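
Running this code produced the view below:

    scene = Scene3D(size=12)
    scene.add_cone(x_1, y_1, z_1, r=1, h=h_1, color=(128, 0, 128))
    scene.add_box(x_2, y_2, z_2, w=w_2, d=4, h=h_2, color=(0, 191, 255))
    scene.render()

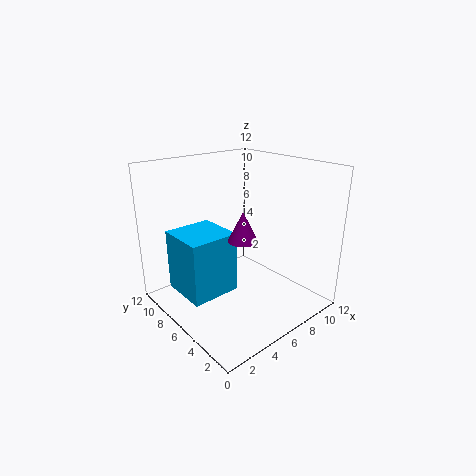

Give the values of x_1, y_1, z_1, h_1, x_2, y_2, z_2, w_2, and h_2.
x_1 = 3, y_1 = 2, z_1 = 8, h_1 = 2, x_2 = 1, y_2 = 5, z_2 = 2, w_2 = 4, h_2 = 5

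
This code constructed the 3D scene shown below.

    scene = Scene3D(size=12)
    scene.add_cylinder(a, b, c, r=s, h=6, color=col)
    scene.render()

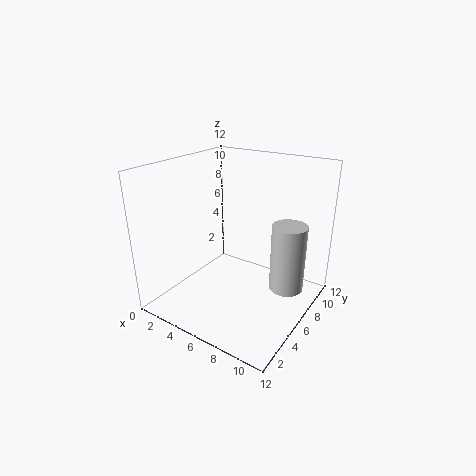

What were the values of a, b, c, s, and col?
a = 9.5, b = 8.5, c = 1, s = 1.5, col = 'lightgray'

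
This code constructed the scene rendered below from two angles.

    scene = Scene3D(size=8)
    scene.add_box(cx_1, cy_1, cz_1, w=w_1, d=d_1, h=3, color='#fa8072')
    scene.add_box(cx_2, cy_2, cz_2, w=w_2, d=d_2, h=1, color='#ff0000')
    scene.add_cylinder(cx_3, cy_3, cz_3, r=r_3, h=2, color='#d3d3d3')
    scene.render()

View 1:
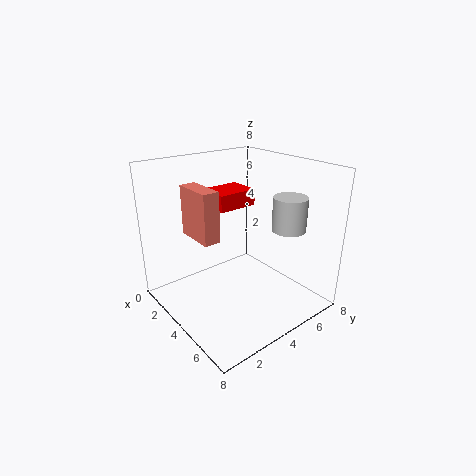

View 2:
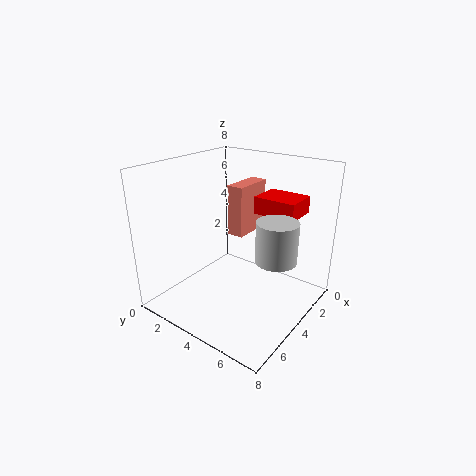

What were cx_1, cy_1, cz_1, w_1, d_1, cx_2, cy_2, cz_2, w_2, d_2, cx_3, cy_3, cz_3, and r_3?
cx_1 = 0.5; cy_1 = 2.5; cz_1 = 3.5; w_1 = 2.5; d_1 = 1; cx_2 = 0.5; cy_2 = 4; cz_2 = 5; w_2 = 2; d_2 = 2.5; cx_3 = 5; cy_3 = 7; cz_3 = 4; r_3 = 1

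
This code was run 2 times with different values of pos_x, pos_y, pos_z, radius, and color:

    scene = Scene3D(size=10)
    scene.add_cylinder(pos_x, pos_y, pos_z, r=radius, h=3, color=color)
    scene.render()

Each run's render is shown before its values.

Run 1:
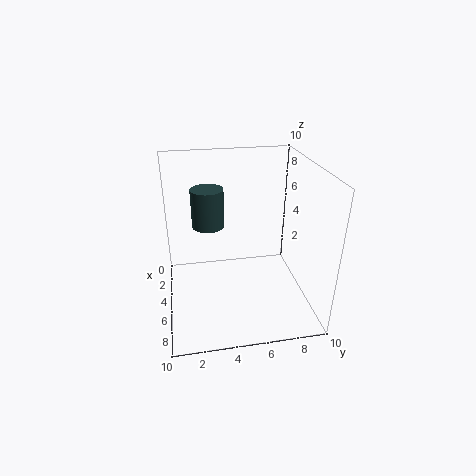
pos_x = 1.75, pos_y = 3.25, pos_z = 4.5, radius = 1.25, color = 'darkslategray'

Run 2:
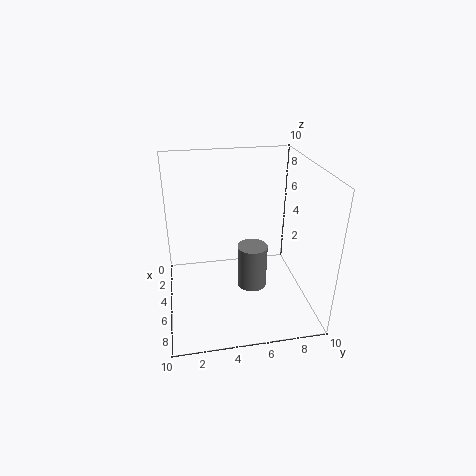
pos_x = 6.25, pos_y = 5.75, pos_z = 2, radius = 1, color = 'gray'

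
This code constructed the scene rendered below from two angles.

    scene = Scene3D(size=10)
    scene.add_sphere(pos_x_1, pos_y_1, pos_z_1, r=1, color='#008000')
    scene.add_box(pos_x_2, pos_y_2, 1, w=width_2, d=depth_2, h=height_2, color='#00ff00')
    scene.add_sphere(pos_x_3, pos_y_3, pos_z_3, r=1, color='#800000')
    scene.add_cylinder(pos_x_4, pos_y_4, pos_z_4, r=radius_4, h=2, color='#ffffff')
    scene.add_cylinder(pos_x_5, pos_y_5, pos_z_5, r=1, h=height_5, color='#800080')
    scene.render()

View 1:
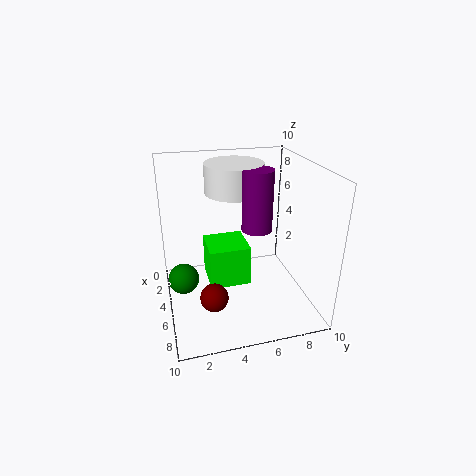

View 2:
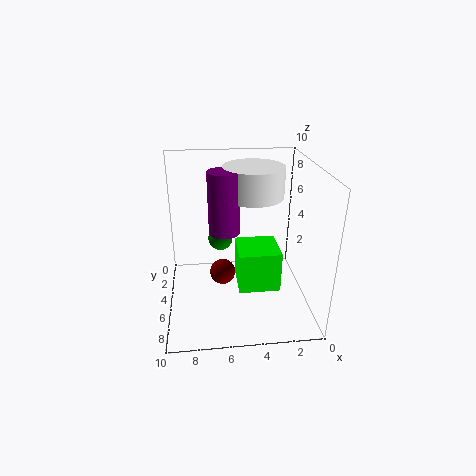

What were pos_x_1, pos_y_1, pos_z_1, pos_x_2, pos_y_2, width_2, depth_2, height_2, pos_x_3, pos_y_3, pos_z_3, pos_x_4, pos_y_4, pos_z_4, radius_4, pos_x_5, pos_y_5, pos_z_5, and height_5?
pos_x_1 = 6, pos_y_1 = 1, pos_z_1 = 3, pos_x_2 = 2, pos_y_2 = 3, width_2 = 3, depth_2 = 3, height_2 = 3, pos_x_3 = 6, pos_y_3 = 3, pos_z_3 = 1, pos_x_4 = 4, pos_y_4 = 5, pos_z_4 = 8, radius_4 = 2, pos_x_5 = 6, pos_y_5 = 6, pos_z_5 = 6, height_5 = 4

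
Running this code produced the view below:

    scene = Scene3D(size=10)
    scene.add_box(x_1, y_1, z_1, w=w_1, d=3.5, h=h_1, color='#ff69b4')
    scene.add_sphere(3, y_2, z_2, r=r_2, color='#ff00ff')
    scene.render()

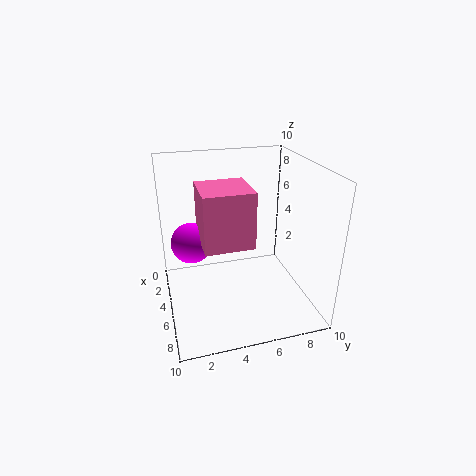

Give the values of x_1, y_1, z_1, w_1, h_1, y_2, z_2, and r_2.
x_1 = 2.5, y_1 = 2.5, z_1 = 4.5, w_1 = 3.5, h_1 = 4, y_2 = 2, z_2 = 4, r_2 = 1.5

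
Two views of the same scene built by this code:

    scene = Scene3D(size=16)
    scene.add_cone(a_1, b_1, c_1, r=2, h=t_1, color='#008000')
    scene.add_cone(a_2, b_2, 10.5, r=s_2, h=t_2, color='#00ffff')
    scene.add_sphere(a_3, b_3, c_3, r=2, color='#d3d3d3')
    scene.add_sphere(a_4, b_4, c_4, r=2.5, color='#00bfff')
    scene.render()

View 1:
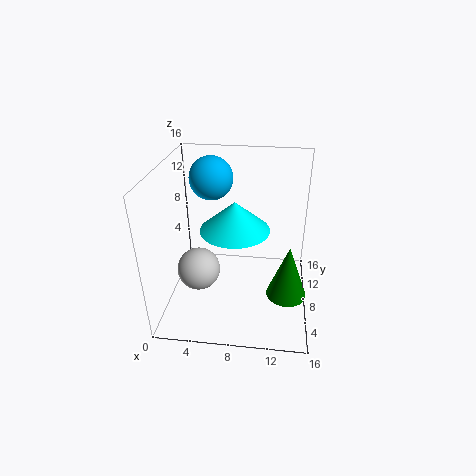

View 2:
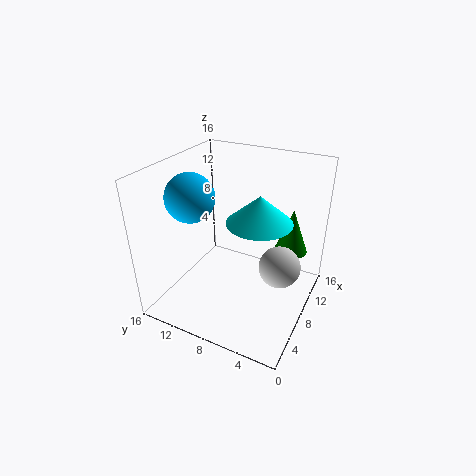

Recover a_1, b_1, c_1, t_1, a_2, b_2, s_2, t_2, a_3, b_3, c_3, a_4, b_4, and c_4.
a_1 = 13.5
b_1 = 3.5
c_1 = 4.5
t_1 = 5.5
a_2 = 8
b_2 = 5.5
s_2 = 3.5
t_2 = 3
a_3 = 5
b_3 = 2
c_3 = 8
a_4 = 4.5
b_4 = 11.5
c_4 = 13.5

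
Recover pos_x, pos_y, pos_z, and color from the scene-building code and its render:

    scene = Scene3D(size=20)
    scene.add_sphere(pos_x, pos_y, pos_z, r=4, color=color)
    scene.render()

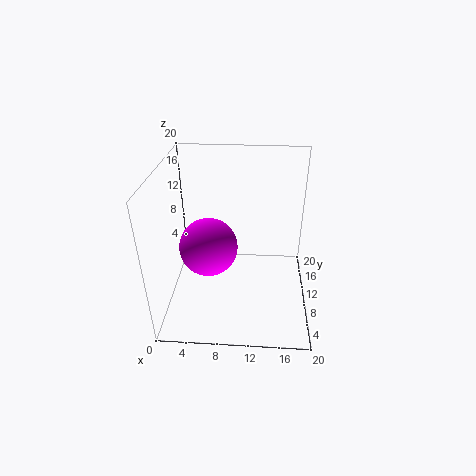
pos_x = 6; pos_y = 9; pos_z = 9; color = 'magenta'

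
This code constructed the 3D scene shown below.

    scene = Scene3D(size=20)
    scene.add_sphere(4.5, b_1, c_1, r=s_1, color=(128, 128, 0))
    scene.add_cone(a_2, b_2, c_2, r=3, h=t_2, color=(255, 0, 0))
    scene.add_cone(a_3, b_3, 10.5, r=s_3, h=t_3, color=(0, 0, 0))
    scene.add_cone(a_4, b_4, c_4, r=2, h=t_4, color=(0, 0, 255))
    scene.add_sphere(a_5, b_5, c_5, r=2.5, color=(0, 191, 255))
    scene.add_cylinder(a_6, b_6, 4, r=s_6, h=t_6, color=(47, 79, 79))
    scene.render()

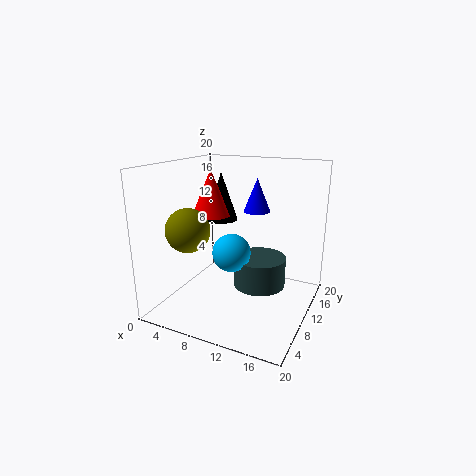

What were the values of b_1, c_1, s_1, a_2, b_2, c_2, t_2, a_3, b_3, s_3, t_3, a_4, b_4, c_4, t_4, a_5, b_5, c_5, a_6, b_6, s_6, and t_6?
b_1 = 6
c_1 = 11.5
s_1 = 3
a_2 = 3.5
b_2 = 14
c_2 = 11.5
t_2 = 7
a_3 = 4.5
b_3 = 15.5
s_3 = 2.5
t_3 = 7.5
a_4 = 10.5
b_4 = 15.5
c_4 = 12.5
t_4 = 5
a_5 = 10.5
b_5 = 7
c_5 = 9
a_6 = 13.5
b_6 = 9.5
s_6 = 3.5
t_6 = 4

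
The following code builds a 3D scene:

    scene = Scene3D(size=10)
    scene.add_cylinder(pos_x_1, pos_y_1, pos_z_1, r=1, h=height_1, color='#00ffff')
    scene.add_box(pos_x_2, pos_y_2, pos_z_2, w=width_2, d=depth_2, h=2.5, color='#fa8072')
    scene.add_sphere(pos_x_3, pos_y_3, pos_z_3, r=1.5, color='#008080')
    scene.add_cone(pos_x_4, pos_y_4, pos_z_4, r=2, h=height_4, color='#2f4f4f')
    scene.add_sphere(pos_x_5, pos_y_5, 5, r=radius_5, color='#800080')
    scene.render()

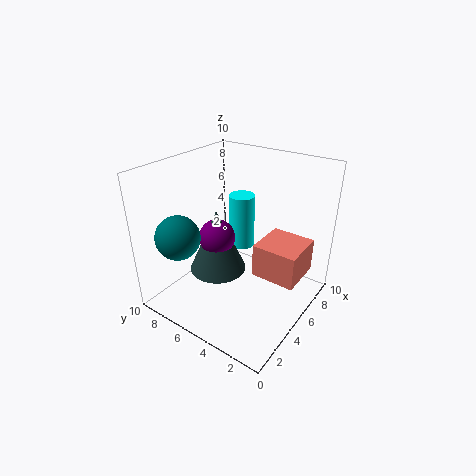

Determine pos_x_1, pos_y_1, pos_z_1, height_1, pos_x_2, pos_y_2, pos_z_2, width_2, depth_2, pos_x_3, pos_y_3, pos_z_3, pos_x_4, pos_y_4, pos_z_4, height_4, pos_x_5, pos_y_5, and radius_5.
pos_x_1 = 8, pos_y_1 = 6.75, pos_z_1 = 2.5, height_1 = 4.25, pos_x_2 = 5.75, pos_y_2 = 1, pos_z_2 = 1.75, width_2 = 3.25, depth_2 = 3.25, pos_x_3 = 2, pos_y_3 = 7.75, pos_z_3 = 5.5, pos_x_4 = 4.25, pos_y_4 = 6.25, pos_z_4 = 2.5, height_4 = 4.5, pos_x_5 = 4.25, pos_y_5 = 6.25, radius_5 = 1.25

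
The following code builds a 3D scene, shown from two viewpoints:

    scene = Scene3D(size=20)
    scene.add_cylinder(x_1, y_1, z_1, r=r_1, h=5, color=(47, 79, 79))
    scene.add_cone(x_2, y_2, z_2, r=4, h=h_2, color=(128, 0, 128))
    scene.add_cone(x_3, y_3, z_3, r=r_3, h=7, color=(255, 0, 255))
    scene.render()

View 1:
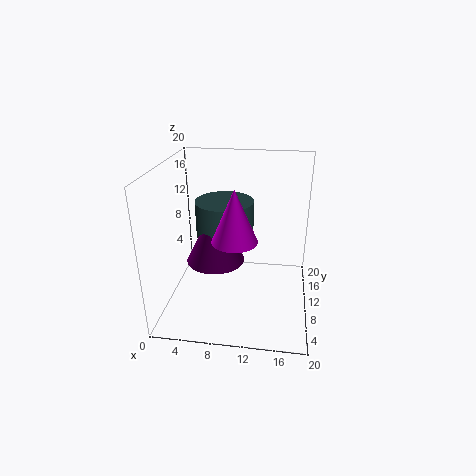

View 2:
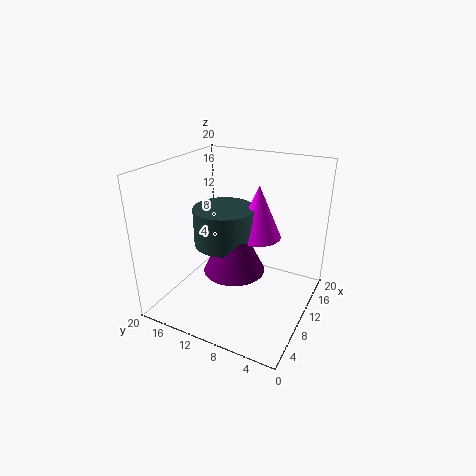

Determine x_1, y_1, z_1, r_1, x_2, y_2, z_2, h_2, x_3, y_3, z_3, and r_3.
x_1 = 8; y_1 = 11; z_1 = 10; r_1 = 4; x_2 = 7; y_2 = 9; z_2 = 7; h_2 = 8; x_3 = 10; y_3 = 7; z_3 = 11; r_3 = 3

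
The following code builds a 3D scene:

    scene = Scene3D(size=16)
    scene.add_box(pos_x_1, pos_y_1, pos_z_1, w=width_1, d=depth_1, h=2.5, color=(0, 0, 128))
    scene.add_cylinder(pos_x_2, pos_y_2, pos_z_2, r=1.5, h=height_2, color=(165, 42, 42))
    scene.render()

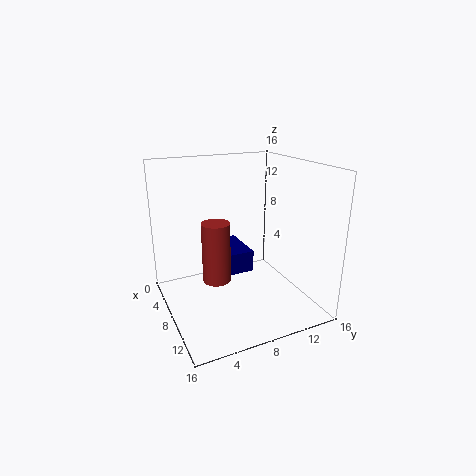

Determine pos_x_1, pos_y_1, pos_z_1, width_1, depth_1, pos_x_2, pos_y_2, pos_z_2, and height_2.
pos_x_1 = 2.5
pos_y_1 = 6.5
pos_z_1 = 3.5
width_1 = 5.5
depth_1 = 3.5
pos_x_2 = 9
pos_y_2 = 5
pos_z_2 = 4
height_2 = 6.5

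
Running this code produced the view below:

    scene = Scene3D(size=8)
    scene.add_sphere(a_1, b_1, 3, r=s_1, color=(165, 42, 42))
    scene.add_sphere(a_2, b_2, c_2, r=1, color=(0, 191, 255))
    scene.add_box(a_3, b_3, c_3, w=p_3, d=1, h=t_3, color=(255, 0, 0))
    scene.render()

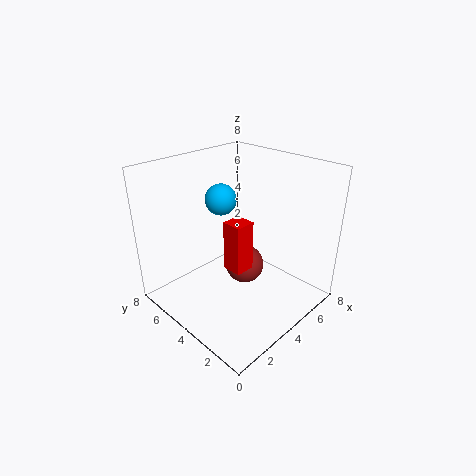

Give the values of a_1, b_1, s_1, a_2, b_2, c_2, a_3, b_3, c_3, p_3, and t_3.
a_1 = 3.5, b_1 = 3, s_1 = 1, a_2 = 5.5, b_2 = 7, c_2 = 5, a_3 = 2, b_3 = 2, c_3 = 3.5, p_3 = 1, t_3 = 2.5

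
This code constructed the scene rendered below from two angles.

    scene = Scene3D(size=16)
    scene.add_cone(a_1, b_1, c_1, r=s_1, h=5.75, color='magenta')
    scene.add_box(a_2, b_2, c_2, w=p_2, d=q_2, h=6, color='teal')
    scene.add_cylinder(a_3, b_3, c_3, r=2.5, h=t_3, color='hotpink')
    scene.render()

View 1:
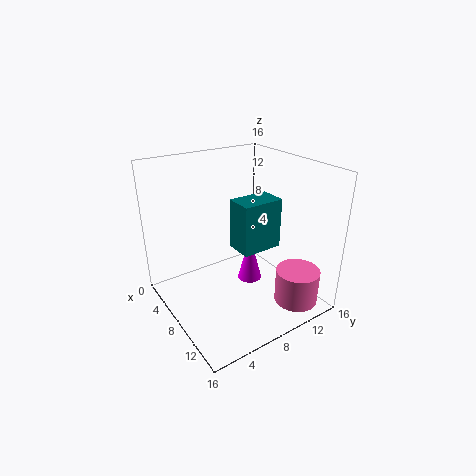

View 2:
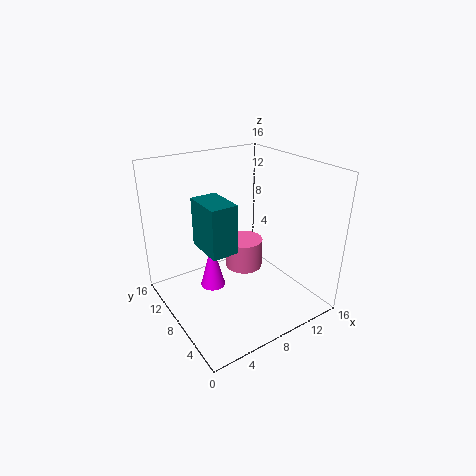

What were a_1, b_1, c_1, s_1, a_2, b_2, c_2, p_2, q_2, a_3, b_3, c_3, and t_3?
a_1 = 6.25, b_1 = 11, c_1 = 0.75, s_1 = 1.5, a_2 = 5.25, b_2 = 8.75, c_2 = 5.5, p_2 = 3.25, q_2 = 5, a_3 = 12.5, b_3 = 13.25, c_3 = 0.25, t_3 = 4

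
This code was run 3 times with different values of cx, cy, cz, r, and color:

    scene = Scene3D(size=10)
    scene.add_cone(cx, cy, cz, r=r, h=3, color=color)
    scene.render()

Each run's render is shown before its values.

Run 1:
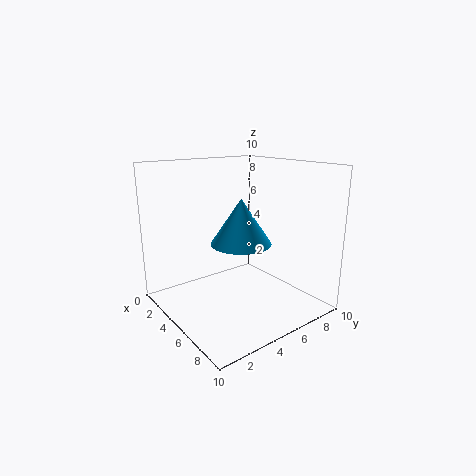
cx = 6; cy = 4.5; cz = 5; r = 2; color = 'deepskyblue'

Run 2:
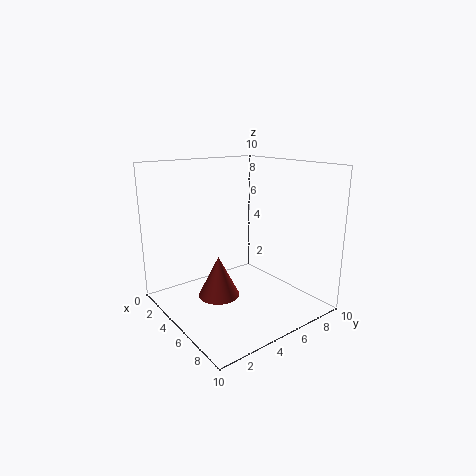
cx = 4; cy = 4; cz = 0.5; r = 1.5; color = 'brown'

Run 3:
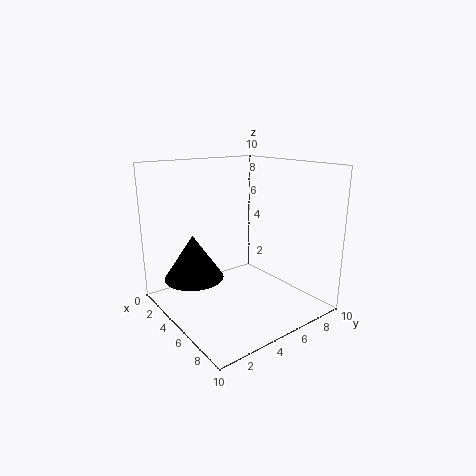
cx = 4; cy = 2; cz = 2.5; r = 2; color = 'black'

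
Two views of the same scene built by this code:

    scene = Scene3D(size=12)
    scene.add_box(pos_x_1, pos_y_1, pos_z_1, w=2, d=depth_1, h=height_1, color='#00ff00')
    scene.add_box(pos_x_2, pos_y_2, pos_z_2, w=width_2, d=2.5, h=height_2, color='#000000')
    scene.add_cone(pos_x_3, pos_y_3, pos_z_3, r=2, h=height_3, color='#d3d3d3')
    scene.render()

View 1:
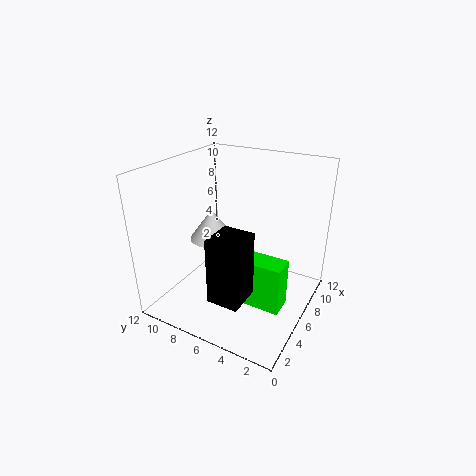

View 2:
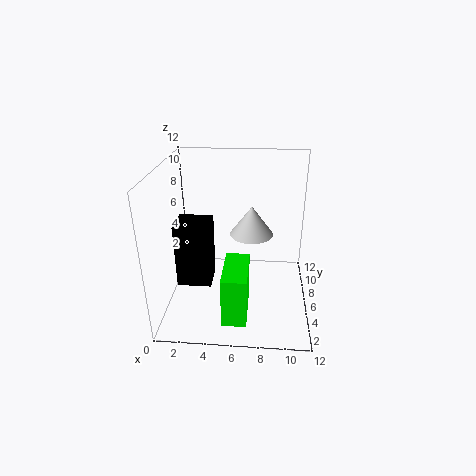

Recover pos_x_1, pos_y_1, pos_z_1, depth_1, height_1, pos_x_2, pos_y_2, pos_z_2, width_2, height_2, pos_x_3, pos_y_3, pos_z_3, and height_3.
pos_x_1 = 5
pos_y_1 = 1.75
pos_z_1 = 0.25
depth_1 = 4.25
height_1 = 4.25
pos_x_2 = 1.25
pos_y_2 = 3.5
pos_z_2 = 2.75
width_2 = 2.75
height_2 = 5.25
pos_x_3 = 7
pos_y_3 = 9.25
pos_z_3 = 4.75
height_3 = 2.75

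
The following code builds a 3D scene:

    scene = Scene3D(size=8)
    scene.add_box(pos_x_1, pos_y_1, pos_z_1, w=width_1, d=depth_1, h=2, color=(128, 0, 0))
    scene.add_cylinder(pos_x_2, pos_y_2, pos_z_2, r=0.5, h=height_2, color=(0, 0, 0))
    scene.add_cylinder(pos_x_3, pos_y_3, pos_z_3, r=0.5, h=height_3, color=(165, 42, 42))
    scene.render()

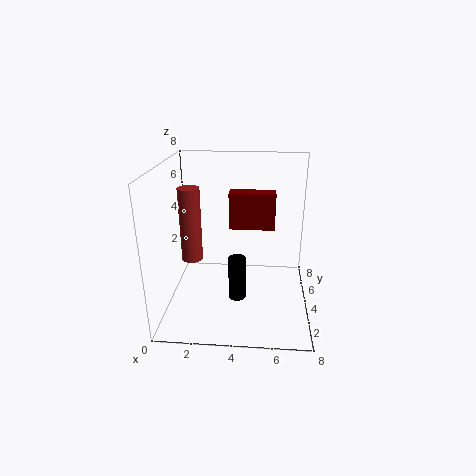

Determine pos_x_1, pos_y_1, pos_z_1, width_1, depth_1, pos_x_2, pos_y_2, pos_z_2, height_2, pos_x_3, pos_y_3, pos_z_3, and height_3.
pos_x_1 = 3.5, pos_y_1 = 4, pos_z_1 = 4.5, width_1 = 2.5, depth_1 = 1, pos_x_2 = 4, pos_y_2 = 3.5, pos_z_2 = 0.5, height_2 = 2.5, pos_x_3 = 2, pos_y_3 = 1.5, pos_z_3 = 4, height_3 = 3.5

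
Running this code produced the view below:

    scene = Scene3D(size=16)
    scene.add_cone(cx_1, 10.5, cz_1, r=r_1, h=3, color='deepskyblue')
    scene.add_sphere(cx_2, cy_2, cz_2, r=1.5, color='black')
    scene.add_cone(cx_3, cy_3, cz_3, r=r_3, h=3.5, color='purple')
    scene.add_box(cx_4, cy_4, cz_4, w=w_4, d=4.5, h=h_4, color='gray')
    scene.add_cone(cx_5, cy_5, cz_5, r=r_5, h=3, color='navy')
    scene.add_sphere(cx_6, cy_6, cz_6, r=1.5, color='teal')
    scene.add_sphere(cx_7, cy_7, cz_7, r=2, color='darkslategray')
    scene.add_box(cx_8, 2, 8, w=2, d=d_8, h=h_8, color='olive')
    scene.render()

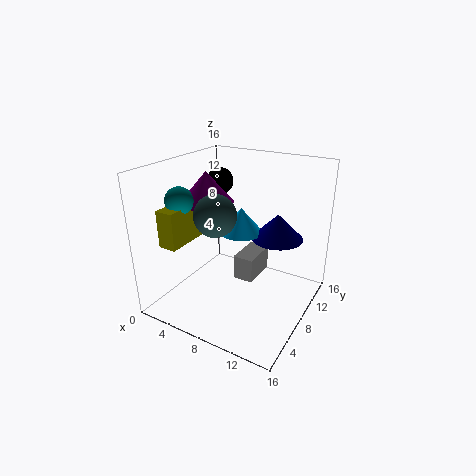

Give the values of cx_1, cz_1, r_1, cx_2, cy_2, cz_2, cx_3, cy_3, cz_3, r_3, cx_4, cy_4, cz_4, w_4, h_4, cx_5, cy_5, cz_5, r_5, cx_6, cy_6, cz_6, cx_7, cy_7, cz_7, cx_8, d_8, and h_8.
cx_1 = 7
cz_1 = 7.5
r_1 = 2.5
cx_2 = 4.5
cy_2 = 10
cz_2 = 13.5
cx_3 = 4
cy_3 = 8
cz_3 = 11.5
r_3 = 3
cx_4 = 6.5
cy_4 = 9.5
cz_4 = 1.5
w_4 = 2.5
h_4 = 3
cx_5 = 11
cy_5 = 12
cz_5 = 7
r_5 = 3
cx_6 = 3
cy_6 = 4.5
cz_6 = 12.5
cx_7 = 8.5
cy_7 = 3
cz_7 = 12.5
cx_8 = 2
d_8 = 5
h_8 = 4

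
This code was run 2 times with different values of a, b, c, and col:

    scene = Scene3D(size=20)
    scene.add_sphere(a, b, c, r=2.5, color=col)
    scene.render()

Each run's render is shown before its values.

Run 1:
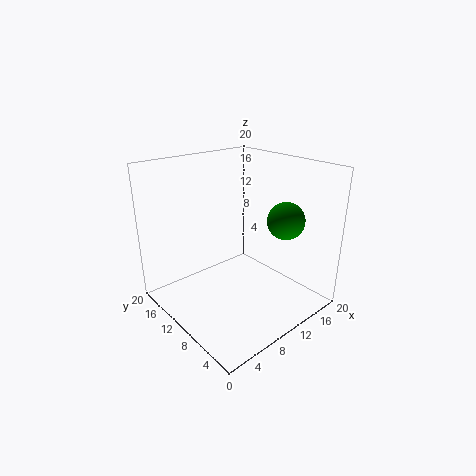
a = 14
b = 5
c = 13
col = 'green'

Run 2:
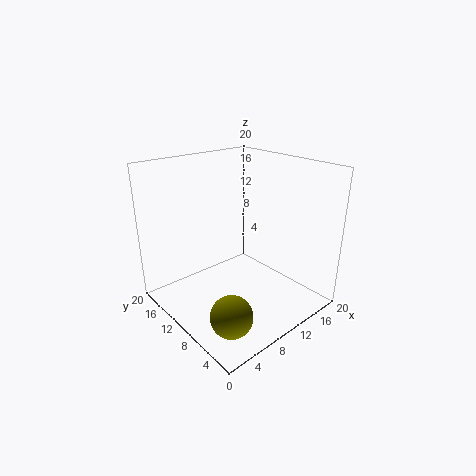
a = 2.5
b = 2.5
c = 5
col = 'olive'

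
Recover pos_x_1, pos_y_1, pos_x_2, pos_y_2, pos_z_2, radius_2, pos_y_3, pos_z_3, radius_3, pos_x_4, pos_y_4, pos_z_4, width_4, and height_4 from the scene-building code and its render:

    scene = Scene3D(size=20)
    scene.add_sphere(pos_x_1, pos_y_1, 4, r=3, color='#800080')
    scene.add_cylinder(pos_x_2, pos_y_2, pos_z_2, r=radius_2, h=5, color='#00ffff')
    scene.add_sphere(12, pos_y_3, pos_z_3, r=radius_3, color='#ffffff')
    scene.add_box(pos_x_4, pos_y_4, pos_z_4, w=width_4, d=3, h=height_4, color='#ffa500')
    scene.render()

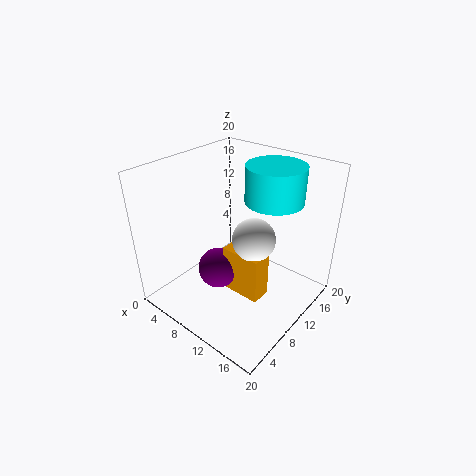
pos_x_1 = 7
pos_y_1 = 9
pos_x_2 = 13
pos_y_2 = 14
pos_z_2 = 15
radius_2 = 4
pos_y_3 = 11
pos_z_3 = 10
radius_3 = 3
pos_x_4 = 8
pos_y_4 = 9
pos_z_4 = 1
width_4 = 6
height_4 = 7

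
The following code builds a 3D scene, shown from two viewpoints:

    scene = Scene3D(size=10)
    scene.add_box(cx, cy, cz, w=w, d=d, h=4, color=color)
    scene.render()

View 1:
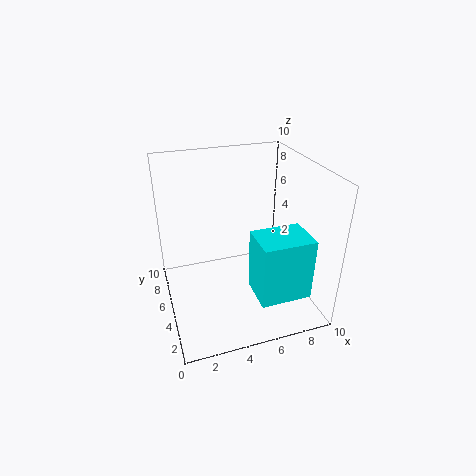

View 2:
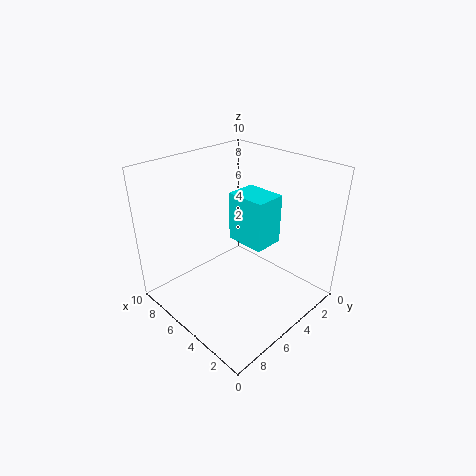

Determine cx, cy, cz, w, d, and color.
cx = 5
cy = 0.25
cz = 2.75
w = 3.25
d = 2.5
color = 'cyan'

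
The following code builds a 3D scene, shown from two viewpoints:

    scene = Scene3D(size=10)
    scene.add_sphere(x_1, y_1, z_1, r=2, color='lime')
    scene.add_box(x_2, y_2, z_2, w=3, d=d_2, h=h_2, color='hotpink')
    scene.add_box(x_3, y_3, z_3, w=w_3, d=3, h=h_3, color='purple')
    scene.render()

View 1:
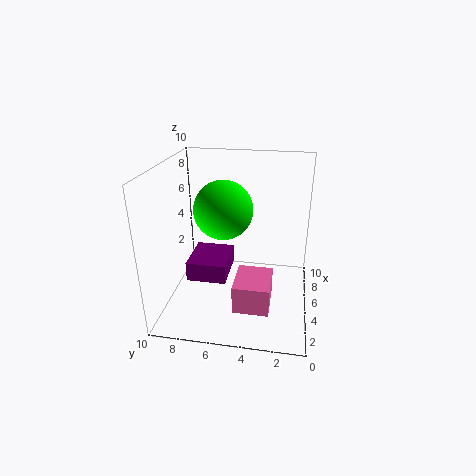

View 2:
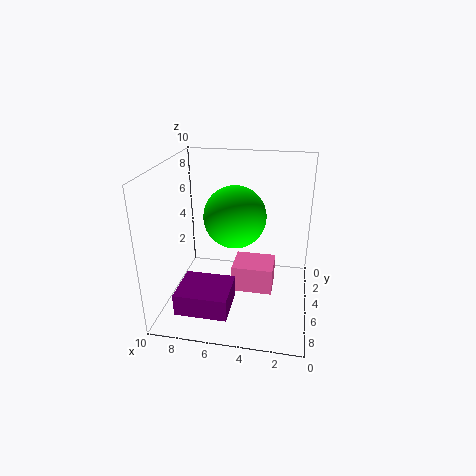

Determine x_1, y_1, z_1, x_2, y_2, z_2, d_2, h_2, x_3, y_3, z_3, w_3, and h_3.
x_1 = 5, y_1 = 6, z_1 = 7, x_2 = 2.5, y_2 = 2.5, z_2 = 0.5, d_2 = 2.5, h_2 = 2, x_3 = 5, y_3 = 6, z_3 = 1, w_3 = 3.5, h_3 = 1.5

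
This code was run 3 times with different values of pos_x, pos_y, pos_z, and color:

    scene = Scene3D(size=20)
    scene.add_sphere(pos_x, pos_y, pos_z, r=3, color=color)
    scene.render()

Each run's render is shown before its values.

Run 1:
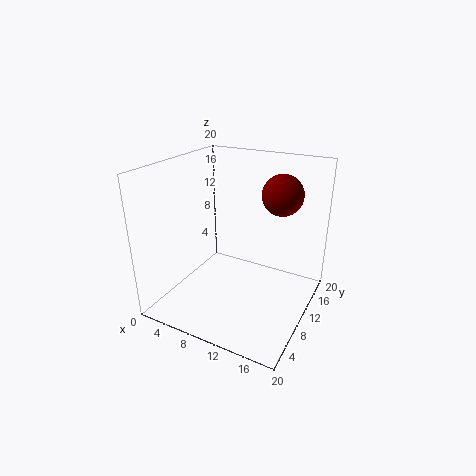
pos_x = 14, pos_y = 16, pos_z = 15, color = 'maroon'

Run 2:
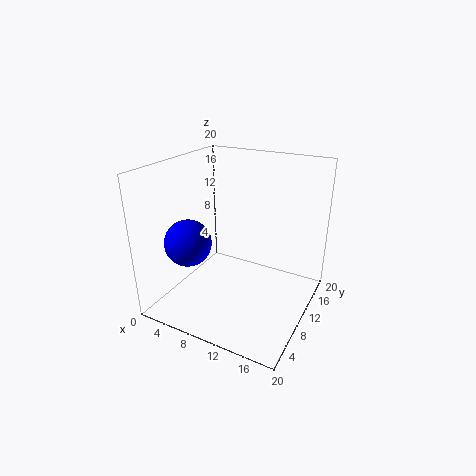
pos_x = 6, pos_y = 4, pos_z = 11, color = 'blue'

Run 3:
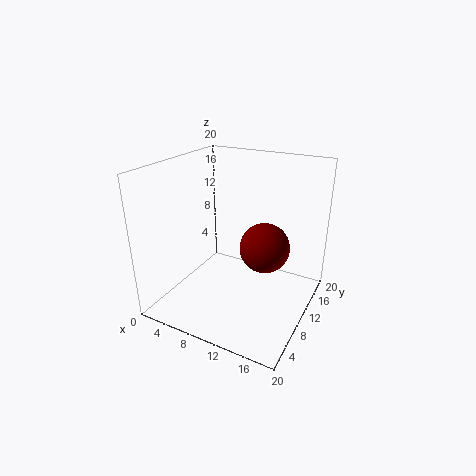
pos_x = 15.5, pos_y = 6.5, pos_z = 11.5, color = 'maroon'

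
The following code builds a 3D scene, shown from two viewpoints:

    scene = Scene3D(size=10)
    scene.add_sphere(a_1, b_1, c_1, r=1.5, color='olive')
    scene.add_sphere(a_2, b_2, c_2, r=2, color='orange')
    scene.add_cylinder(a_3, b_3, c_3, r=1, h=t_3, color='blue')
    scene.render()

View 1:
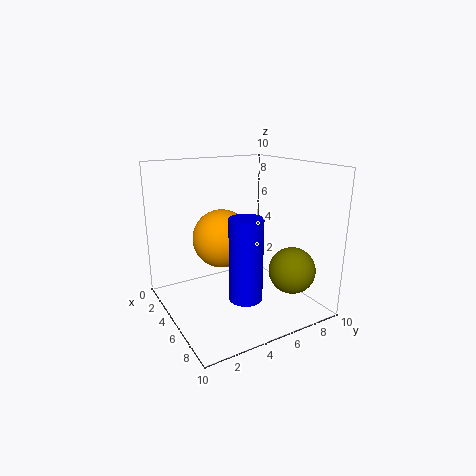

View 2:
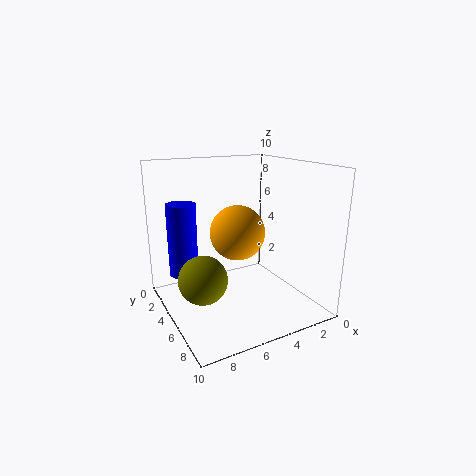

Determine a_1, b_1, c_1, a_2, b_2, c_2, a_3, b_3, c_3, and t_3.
a_1 = 8.5
b_1 = 7
c_1 = 3.5
a_2 = 4.5
b_2 = 4
c_2 = 5
a_3 = 8.5
b_3 = 3.5
c_3 = 2.5
t_3 = 5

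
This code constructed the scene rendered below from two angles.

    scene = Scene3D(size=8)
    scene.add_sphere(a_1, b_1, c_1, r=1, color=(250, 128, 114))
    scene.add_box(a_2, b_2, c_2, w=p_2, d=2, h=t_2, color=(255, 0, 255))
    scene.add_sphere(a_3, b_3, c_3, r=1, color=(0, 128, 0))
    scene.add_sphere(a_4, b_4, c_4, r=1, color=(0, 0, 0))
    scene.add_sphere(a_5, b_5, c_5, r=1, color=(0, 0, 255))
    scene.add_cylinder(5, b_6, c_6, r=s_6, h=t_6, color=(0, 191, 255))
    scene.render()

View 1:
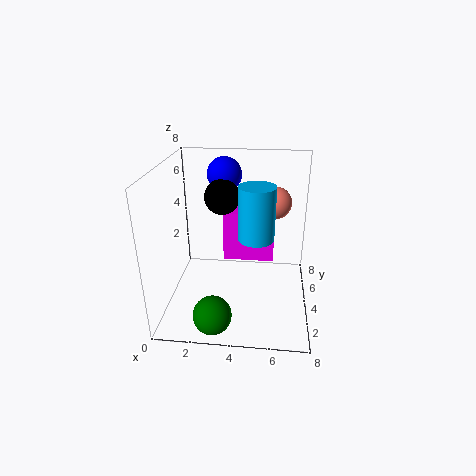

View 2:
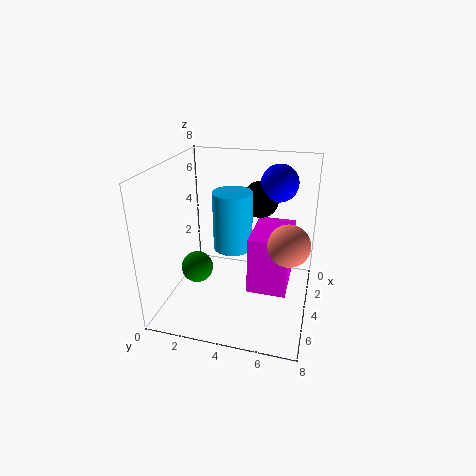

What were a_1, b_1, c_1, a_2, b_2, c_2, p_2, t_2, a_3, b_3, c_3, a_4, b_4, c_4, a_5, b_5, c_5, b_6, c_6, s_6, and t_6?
a_1 = 6, b_1 = 7, c_1 = 5, a_2 = 3, b_2 = 5, c_2 = 2, p_2 = 3, t_2 = 3, a_3 = 3, b_3 = 1, c_3 = 1, a_4 = 3, b_4 = 5, c_4 = 6, a_5 = 3, b_5 = 6, c_5 = 7, b_6 = 4, c_6 = 4, s_6 = 1, t_6 = 3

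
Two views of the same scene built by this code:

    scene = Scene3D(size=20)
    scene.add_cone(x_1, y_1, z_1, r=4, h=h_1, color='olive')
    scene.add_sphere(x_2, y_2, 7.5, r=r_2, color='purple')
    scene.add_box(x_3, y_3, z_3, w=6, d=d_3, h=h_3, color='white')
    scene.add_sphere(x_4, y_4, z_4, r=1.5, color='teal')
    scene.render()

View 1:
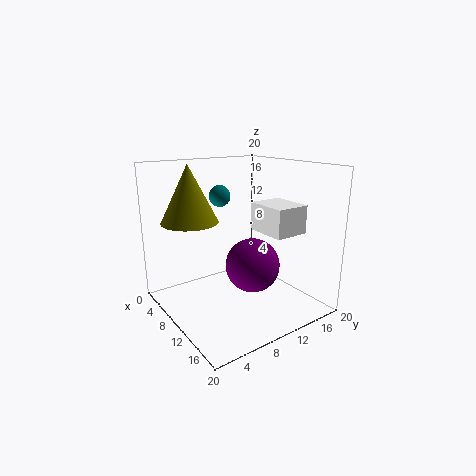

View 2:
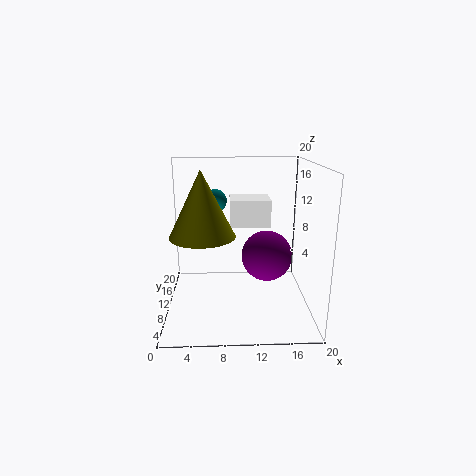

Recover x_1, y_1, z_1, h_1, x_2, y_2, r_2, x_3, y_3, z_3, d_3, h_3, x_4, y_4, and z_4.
x_1 = 5.5
y_1 = 5
z_1 = 12
h_1 = 8
x_2 = 14
y_2 = 9.5
r_2 = 3.5
x_3 = 9
y_3 = 13
z_3 = 10.5
d_3 = 5
h_3 = 4
x_4 = 7
y_4 = 9
z_4 = 15.5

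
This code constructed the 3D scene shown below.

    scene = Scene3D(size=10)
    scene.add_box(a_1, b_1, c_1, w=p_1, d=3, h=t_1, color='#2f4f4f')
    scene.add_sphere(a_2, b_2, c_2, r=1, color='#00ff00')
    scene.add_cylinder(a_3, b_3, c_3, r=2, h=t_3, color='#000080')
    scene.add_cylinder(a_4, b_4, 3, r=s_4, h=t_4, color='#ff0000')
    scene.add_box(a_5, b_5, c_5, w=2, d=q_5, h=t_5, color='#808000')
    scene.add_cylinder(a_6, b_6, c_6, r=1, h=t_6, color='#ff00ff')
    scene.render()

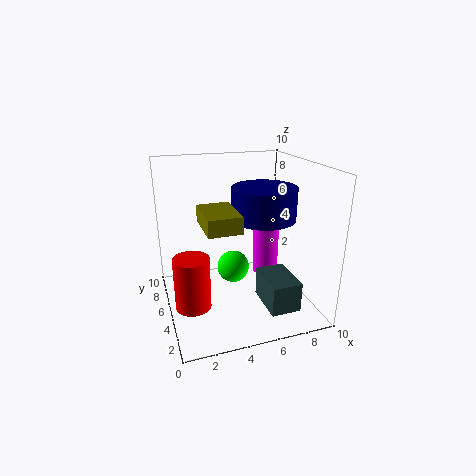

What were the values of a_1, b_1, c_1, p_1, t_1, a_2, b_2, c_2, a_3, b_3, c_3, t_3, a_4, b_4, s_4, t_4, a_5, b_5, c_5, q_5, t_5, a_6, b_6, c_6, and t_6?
a_1 = 6
b_1 = 1
c_1 = 1
p_1 = 2
t_1 = 2
a_2 = 4
b_2 = 3
c_2 = 4
a_3 = 6
b_3 = 3
c_3 = 7
t_3 = 2
a_4 = 1
b_4 = 1
s_4 = 1
t_4 = 3
a_5 = 2
b_5 = 1
c_5 = 7
q_5 = 3
t_5 = 1
a_6 = 8
b_6 = 7
c_6 = 1
t_6 = 5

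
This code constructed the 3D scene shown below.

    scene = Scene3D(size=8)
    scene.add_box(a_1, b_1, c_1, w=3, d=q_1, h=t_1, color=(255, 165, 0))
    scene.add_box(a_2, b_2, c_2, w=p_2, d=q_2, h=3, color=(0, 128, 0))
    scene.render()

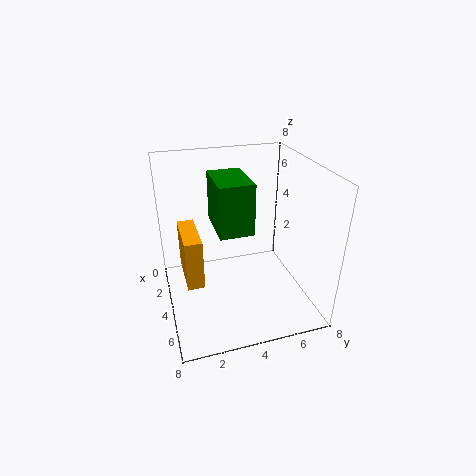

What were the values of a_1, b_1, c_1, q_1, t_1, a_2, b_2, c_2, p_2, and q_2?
a_1 = 1; b_1 = 1; c_1 = 1; q_1 = 1; t_1 = 3; a_2 = 1; b_2 = 3; c_2 = 4; p_2 = 3; q_2 = 2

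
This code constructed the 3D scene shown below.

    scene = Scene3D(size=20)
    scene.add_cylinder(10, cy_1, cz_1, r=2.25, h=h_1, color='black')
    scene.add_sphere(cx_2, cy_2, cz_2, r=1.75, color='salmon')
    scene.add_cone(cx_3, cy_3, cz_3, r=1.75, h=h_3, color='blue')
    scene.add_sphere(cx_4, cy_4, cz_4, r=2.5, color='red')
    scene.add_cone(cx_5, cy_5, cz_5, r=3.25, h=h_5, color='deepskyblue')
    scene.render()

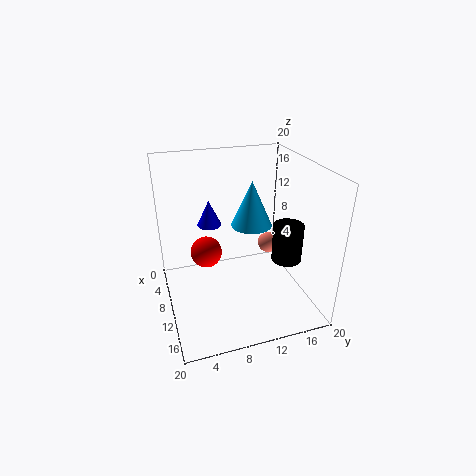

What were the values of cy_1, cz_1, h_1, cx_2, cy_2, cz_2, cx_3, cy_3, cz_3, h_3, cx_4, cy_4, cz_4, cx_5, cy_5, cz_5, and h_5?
cy_1 = 17.75
cz_1 = 5
h_1 = 5.75
cx_2 = 2.5
cy_2 = 18
cz_2 = 3.75
cx_3 = 5.75
cy_3 = 7
cz_3 = 10.5
h_3 = 3.75
cx_4 = 3.5
cy_4 = 6.75
cz_4 = 4.5
cx_5 = 4
cy_5 = 14.25
cz_5 = 8.5
h_5 = 7.25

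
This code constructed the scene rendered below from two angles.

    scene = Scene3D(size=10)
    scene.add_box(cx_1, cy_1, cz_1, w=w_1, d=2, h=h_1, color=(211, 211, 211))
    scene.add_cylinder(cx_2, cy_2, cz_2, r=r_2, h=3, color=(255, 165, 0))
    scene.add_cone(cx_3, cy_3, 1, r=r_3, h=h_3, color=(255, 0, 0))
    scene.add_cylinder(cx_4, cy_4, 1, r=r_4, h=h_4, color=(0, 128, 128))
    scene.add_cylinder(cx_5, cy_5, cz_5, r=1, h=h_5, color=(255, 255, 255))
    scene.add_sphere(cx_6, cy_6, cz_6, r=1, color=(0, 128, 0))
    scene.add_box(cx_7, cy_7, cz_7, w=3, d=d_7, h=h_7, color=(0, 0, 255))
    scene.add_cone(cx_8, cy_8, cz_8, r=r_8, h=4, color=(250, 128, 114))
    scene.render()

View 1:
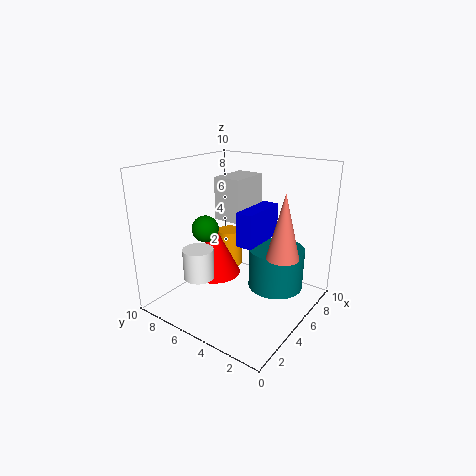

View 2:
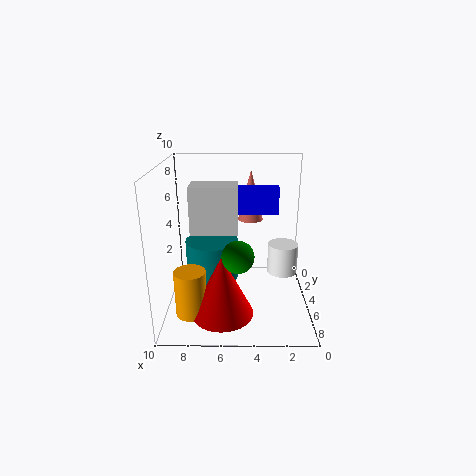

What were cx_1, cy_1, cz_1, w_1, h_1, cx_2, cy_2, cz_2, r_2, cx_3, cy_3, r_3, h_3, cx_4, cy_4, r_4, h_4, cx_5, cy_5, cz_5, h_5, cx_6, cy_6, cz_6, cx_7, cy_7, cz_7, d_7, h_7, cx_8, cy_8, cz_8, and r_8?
cx_1 = 5; cy_1 = 5; cz_1 = 6; w_1 = 3; h_1 = 3; cx_2 = 8; cy_2 = 8; cz_2 = 1; r_2 = 1; cx_3 = 6; cy_3 = 8; r_3 = 2; h_3 = 4; cx_4 = 7; cy_4 = 3; r_4 = 2; h_4 = 3; cx_5 = 2; cy_5 = 6; cz_5 = 3; h_5 = 2; cx_6 = 5; cy_6 = 8; cz_6 = 5; cx_7 = 2; cy_7 = 2; cz_7 = 6; d_7 = 1; h_7 = 2; cx_8 = 4; cy_8 = 1; cz_8 = 5; r_8 = 1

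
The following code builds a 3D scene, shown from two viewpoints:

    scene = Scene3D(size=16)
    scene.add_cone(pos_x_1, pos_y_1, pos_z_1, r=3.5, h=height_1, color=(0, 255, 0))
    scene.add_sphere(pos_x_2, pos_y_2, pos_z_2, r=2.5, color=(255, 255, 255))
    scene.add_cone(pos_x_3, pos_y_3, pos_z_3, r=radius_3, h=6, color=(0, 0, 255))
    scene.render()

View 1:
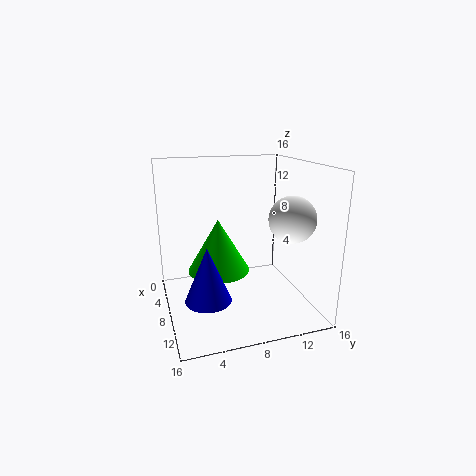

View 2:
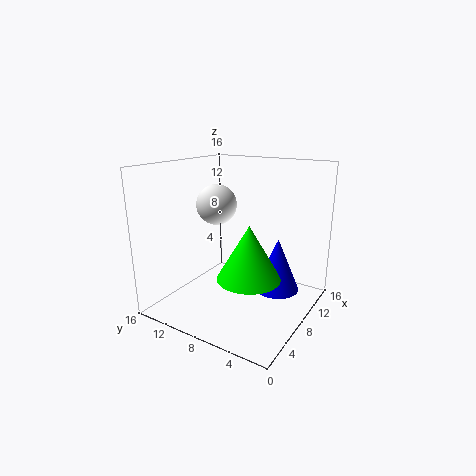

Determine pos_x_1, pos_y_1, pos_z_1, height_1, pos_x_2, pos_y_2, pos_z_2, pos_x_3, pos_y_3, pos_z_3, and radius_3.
pos_x_1 = 7; pos_y_1 = 6; pos_z_1 = 4; height_1 = 6; pos_x_2 = 11; pos_y_2 = 13; pos_z_2 = 10.5; pos_x_3 = 10; pos_y_3 = 4; pos_z_3 = 2; radius_3 = 2.5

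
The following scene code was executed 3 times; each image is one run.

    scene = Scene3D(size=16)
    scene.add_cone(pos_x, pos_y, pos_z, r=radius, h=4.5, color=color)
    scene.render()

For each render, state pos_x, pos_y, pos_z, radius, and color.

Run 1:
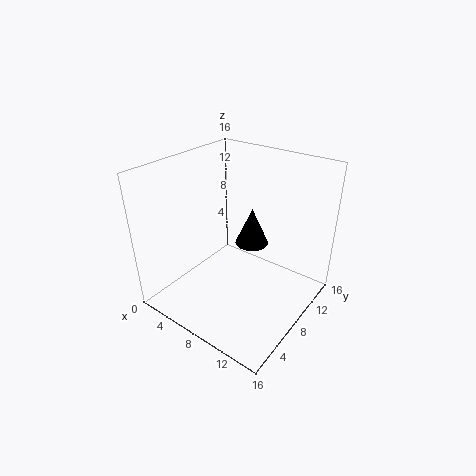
pos_x = 7.5
pos_y = 11.5
pos_z = 5.5
radius = 2
color = 'black'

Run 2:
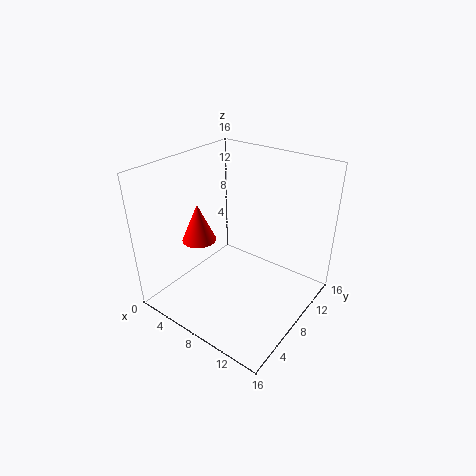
pos_x = 3
pos_y = 7
pos_z = 6.5
radius = 2
color = 'red'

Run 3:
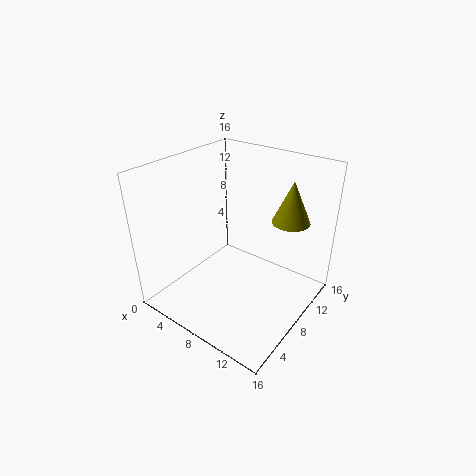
pos_x = 13
pos_y = 10.5
pos_z = 10.5
radius = 2
color = 'olive'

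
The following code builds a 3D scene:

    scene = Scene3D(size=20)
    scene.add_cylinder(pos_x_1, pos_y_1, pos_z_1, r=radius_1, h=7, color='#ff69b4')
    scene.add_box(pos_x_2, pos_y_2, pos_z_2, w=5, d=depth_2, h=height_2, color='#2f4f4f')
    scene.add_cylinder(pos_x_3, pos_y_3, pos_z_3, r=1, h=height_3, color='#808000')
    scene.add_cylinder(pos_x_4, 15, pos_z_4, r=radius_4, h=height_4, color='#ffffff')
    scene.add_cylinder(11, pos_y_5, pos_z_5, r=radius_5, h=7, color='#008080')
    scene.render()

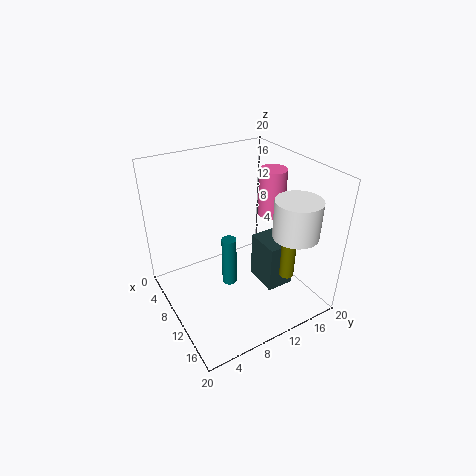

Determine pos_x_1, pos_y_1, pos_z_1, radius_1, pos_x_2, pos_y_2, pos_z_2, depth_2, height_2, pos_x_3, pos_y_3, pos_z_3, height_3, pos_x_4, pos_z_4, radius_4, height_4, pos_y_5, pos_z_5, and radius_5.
pos_x_1 = 8; pos_y_1 = 17; pos_z_1 = 11; radius_1 = 2; pos_x_2 = 9; pos_y_2 = 13; pos_z_2 = 2; depth_2 = 4; height_2 = 7; pos_x_3 = 15; pos_y_3 = 15; pos_z_3 = 5; height_3 = 9; pos_x_4 = 16; pos_z_4 = 12; radius_4 = 3; height_4 = 5; pos_y_5 = 8; pos_z_5 = 4; radius_5 = 1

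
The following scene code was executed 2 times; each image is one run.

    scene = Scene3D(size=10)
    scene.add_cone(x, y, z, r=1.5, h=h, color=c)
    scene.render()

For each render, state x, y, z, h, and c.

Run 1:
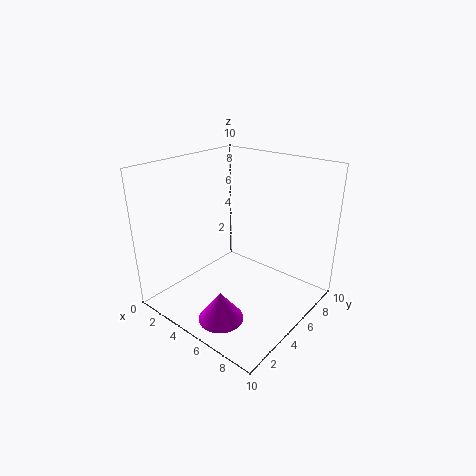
x = 6
y = 2
z = 0.5
h = 2
c = 'magenta'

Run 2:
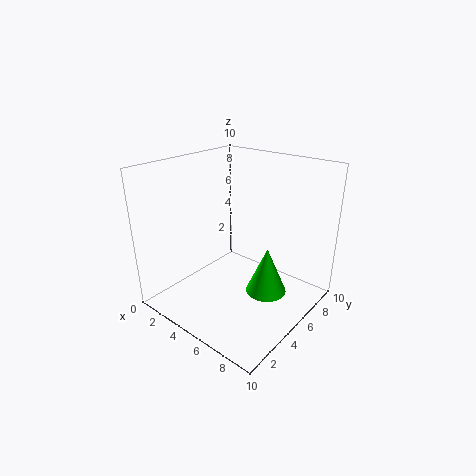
x = 6.5
y = 6.5
z = 0.5
h = 3.5
c = 'lime'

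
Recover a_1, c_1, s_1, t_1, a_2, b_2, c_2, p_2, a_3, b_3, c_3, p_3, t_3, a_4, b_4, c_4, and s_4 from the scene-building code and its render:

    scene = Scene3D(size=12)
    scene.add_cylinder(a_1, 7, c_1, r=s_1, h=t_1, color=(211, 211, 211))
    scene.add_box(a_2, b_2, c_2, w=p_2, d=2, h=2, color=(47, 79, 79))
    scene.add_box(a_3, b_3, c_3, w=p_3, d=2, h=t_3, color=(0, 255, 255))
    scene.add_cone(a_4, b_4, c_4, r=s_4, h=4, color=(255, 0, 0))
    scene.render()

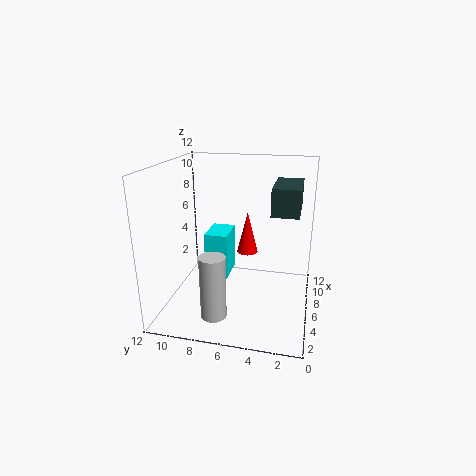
a_1 = 2; c_1 = 1; s_1 = 1; t_1 = 5; a_2 = 3; b_2 = 1; c_2 = 9; p_2 = 4; a_3 = 6; b_3 = 7; c_3 = 2; p_3 = 3; t_3 = 4; a_4 = 10; b_4 = 6; c_4 = 3; s_4 = 1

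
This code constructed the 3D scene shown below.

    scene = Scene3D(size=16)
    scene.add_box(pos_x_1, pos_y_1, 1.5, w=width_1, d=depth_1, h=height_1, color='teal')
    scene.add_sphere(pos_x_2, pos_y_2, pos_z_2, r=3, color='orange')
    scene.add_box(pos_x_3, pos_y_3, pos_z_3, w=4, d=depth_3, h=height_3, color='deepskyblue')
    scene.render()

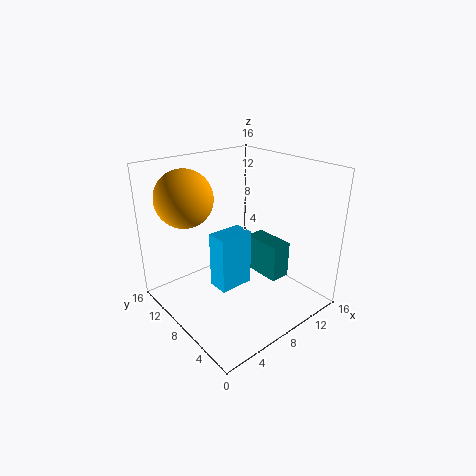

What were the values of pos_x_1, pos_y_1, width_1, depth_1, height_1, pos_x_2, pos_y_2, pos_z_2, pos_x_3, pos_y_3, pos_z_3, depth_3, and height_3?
pos_x_1 = 12
pos_y_1 = 6
width_1 = 2.5
depth_1 = 5
height_1 = 4.5
pos_x_2 = 3
pos_y_2 = 10.5
pos_z_2 = 13
pos_x_3 = 5.5
pos_y_3 = 7.5
pos_z_3 = 2
depth_3 = 2.5
height_3 = 6.5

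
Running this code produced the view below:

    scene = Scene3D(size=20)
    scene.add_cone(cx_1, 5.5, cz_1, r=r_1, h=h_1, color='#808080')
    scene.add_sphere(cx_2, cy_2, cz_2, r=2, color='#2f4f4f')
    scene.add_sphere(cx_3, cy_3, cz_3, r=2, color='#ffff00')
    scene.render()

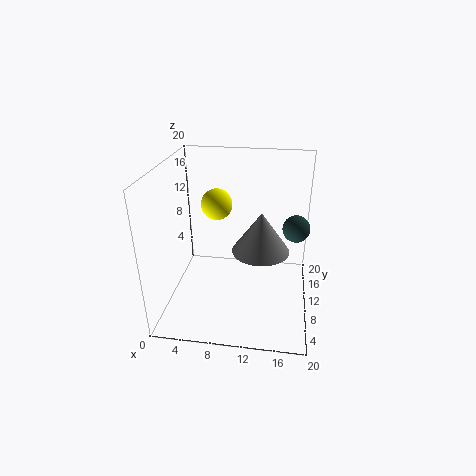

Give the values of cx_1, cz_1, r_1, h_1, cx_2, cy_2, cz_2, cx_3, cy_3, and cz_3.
cx_1 = 13.5
cz_1 = 11
r_1 = 3.5
h_1 = 5
cx_2 = 18
cy_2 = 14
cz_2 = 10
cx_3 = 7.5
cy_3 = 8.5
cz_3 = 15.5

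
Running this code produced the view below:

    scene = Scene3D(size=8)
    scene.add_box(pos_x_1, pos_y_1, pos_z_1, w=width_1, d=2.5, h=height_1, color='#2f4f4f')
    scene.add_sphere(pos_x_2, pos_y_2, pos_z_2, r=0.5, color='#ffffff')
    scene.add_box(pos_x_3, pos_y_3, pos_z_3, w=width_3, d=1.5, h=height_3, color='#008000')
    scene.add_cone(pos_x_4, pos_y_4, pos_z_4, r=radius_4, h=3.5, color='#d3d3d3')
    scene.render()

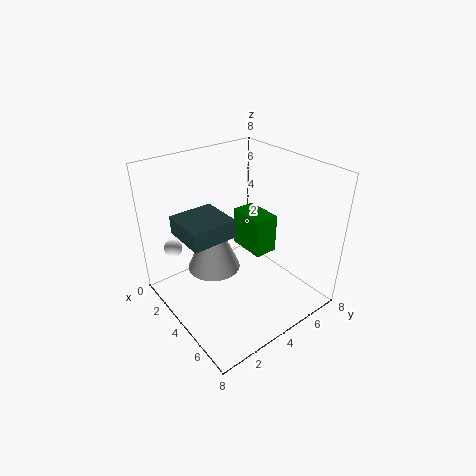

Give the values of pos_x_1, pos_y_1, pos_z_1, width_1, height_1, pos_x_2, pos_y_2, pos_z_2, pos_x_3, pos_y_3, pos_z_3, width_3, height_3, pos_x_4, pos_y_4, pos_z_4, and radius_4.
pos_x_1 = 2
pos_y_1 = 1
pos_z_1 = 4.5
width_1 = 2.5
height_1 = 1
pos_x_2 = 2
pos_y_2 = 1
pos_z_2 = 3.5
pos_x_3 = 1
pos_y_3 = 6
pos_z_3 = 1.5
width_3 = 2.5
height_3 = 2.5
pos_x_4 = 3
pos_y_4 = 3
pos_z_4 = 2
radius_4 = 1.5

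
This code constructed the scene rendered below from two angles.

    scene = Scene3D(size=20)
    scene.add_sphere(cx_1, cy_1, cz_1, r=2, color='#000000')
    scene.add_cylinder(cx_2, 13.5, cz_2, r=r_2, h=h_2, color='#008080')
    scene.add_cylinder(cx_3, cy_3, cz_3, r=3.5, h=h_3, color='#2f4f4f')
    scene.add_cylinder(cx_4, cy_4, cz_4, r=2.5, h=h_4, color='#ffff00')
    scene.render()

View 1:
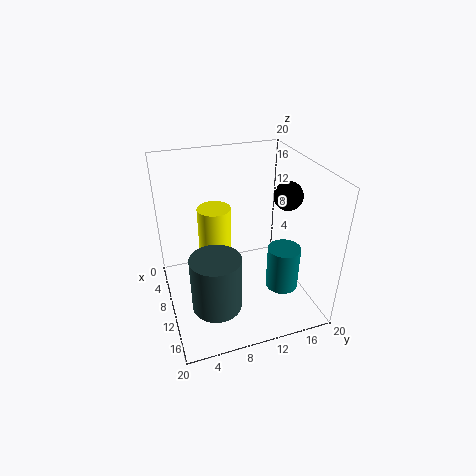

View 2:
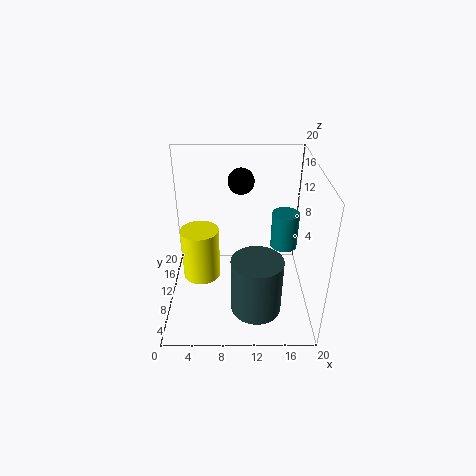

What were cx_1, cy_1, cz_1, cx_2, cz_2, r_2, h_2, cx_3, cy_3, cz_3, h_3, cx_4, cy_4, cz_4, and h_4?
cx_1 = 10.5; cy_1 = 17; cz_1 = 15.5; cx_2 = 17; cz_2 = 6.5; r_2 = 2; h_2 = 5.5; cx_3 = 12.5; cy_3 = 6; cz_3 = 1; h_3 = 8; cx_4 = 5; cy_4 = 8; cz_4 = 5.5; h_4 = 7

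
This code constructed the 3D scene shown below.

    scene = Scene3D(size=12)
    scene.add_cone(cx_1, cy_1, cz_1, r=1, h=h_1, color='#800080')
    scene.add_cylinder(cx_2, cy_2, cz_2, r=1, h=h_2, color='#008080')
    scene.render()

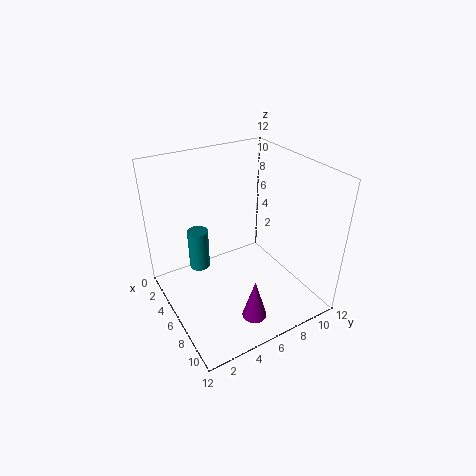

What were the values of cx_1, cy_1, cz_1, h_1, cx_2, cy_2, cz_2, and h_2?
cx_1 = 9.5
cy_1 = 5.5
cz_1 = 0.5
h_1 = 3.5
cx_2 = 1
cy_2 = 4.5
cz_2 = 0.5
h_2 = 4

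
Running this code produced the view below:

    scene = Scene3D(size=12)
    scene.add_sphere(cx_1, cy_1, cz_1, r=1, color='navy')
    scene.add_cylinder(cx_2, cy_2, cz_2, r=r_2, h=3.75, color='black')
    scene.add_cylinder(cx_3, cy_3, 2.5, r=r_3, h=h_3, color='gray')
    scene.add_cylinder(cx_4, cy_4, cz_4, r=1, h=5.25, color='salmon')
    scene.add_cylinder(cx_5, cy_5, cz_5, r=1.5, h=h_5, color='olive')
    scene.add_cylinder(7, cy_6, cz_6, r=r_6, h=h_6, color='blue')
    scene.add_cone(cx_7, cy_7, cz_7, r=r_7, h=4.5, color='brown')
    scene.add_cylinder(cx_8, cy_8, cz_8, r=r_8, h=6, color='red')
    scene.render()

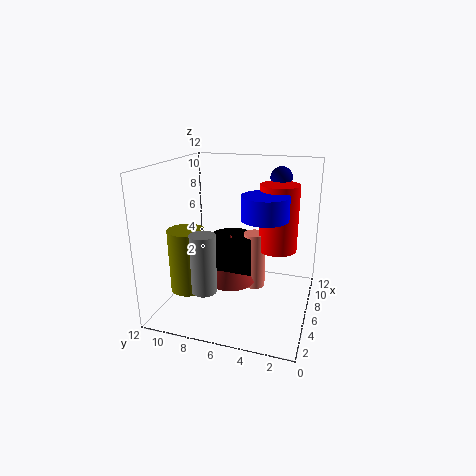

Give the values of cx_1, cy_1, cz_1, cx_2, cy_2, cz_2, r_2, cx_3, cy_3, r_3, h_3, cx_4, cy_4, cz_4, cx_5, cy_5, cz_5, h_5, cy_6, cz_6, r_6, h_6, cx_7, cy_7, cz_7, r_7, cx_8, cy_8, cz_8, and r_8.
cx_1 = 11
cy_1 = 3.5
cz_1 = 10.25
cx_2 = 8.25
cy_2 = 7.25
cz_2 = 1.5
r_2 = 2
cx_3 = 2.75
cy_3 = 7.75
r_3 = 1
h_3 = 4.75
cx_4 = 8.75
cy_4 = 5.25
cz_4 = 0.25
cx_5 = 4
cy_5 = 9.75
cz_5 = 1.75
h_5 = 5.25
cy_6 = 4
cz_6 = 7.5
r_6 = 2
h_6 = 2
cx_7 = 7.75
cy_7 = 7.25
cz_7 = 1
r_7 = 2.25
cx_8 = 9.25
cy_8 = 3.25
cz_8 = 4
r_8 = 1.75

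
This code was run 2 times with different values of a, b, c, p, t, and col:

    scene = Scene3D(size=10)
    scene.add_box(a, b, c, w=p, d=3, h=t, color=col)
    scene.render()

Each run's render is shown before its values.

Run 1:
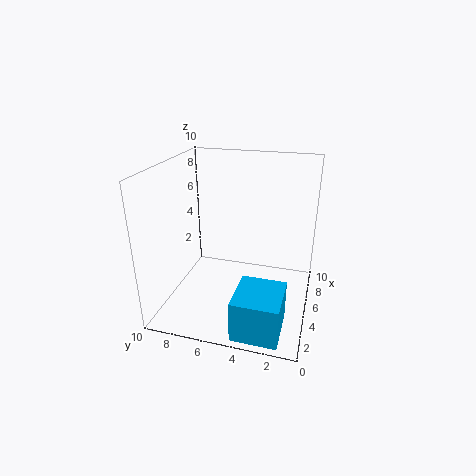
a = 0.25, b = 1.25, c = 0.25, p = 3.25, t = 2.75, col = 'deepskyblue'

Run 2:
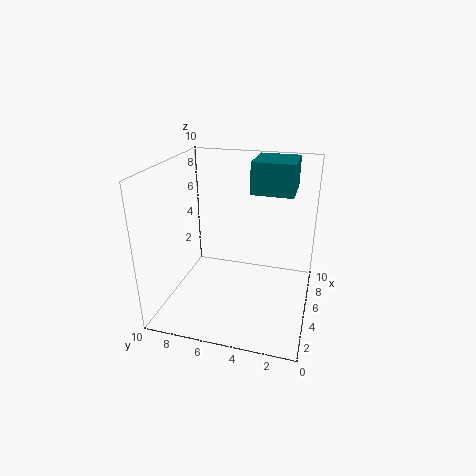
a = 6.25, b = 1.5, c = 7.75, p = 3.25, t = 2.25, col = 'teal'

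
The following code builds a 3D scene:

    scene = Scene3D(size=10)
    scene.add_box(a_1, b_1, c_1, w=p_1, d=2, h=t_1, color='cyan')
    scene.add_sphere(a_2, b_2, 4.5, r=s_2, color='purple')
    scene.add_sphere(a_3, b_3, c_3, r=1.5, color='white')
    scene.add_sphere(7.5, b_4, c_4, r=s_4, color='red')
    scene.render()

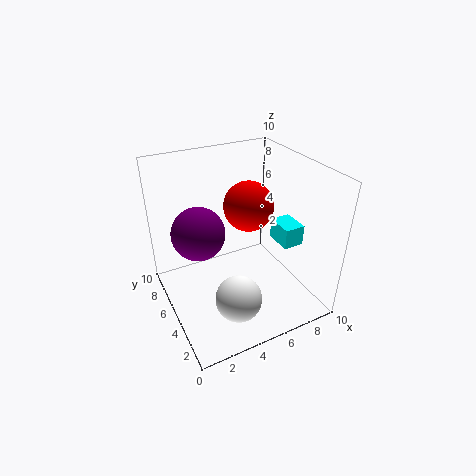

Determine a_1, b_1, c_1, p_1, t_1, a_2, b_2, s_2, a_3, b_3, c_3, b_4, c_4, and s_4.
a_1 = 8
b_1 = 3.5
c_1 = 4
p_1 = 1.5
t_1 = 1.5
a_2 = 3
b_2 = 7.5
s_2 = 2
a_3 = 3.5
b_3 = 2
c_3 = 2.5
b_4 = 8
c_4 = 5.5
s_4 = 2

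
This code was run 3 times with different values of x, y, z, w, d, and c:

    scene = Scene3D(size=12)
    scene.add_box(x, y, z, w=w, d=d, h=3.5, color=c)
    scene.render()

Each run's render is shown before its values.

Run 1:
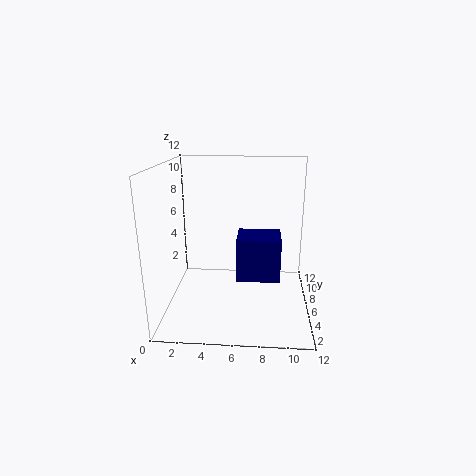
x = 6; y = 4; z = 3; w = 3.5; d = 3; c = 'navy'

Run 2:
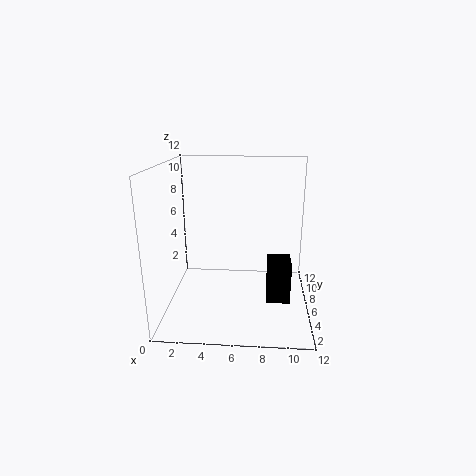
x = 8.5; y = 5; z = 0.5; w = 2; d = 2.5; c = 'black'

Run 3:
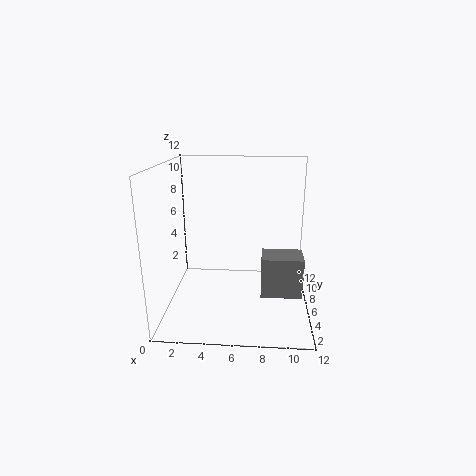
x = 8; y = 5; z = 1; w = 3.5; d = 2.5; c = 'gray'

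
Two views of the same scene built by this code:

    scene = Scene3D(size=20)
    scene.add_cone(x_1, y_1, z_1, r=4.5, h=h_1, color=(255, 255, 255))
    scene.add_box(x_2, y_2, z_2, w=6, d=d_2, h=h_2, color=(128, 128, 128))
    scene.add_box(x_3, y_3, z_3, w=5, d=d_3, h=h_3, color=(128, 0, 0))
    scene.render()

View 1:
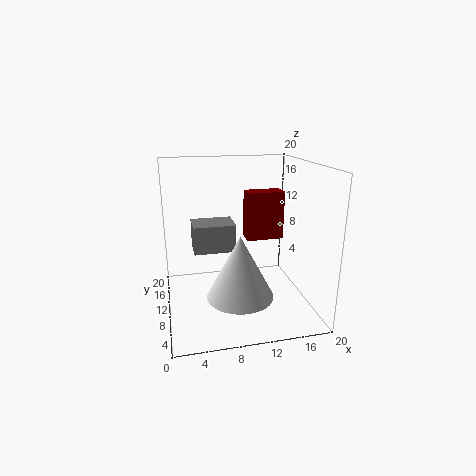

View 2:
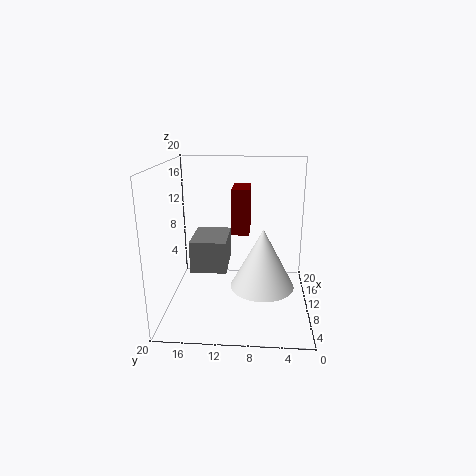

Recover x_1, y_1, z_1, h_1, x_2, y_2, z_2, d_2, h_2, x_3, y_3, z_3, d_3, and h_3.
x_1 = 9.5; y_1 = 6.5; z_1 = 3; h_1 = 8.5; x_2 = 4; y_2 = 11; z_2 = 7.5; d_2 = 4.5; h_2 = 4; x_3 = 11; y_3 = 8.5; z_3 = 10; d_3 = 2.5; h_3 = 6.5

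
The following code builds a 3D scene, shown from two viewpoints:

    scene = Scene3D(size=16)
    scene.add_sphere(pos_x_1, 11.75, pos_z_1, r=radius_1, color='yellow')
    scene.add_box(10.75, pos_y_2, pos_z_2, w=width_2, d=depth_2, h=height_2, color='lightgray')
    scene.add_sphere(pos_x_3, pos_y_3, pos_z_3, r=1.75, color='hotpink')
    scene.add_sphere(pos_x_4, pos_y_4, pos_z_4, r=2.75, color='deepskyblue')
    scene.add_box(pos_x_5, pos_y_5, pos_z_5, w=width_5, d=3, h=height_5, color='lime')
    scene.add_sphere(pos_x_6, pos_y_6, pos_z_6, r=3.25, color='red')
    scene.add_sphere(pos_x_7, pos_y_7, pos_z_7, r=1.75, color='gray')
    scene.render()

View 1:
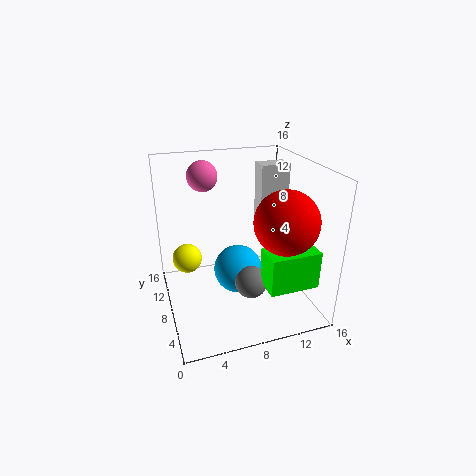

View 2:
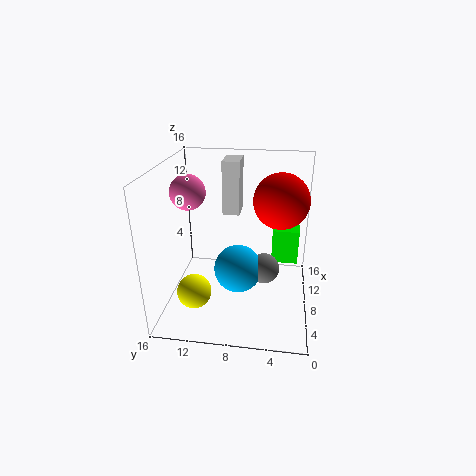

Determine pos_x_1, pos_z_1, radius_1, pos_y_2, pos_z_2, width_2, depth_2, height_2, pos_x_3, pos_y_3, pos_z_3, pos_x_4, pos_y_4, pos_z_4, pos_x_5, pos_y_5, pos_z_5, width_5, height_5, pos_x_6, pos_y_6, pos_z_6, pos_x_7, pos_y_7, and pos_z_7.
pos_x_1 = 2.75; pos_z_1 = 4.25; radius_1 = 1.75; pos_y_2 = 8.25; pos_z_2 = 9.5; width_2 = 3.25; depth_2 = 2; height_2 = 6.25; pos_x_3 = 5.25; pos_y_3 = 12.5; pos_z_3 = 14; pos_x_4 = 8; pos_y_4 = 8; pos_z_4 = 4; pos_x_5 = 9.25; pos_y_5 = 1.25; pos_z_5 = 4.5; width_5 = 5.25; height_5 = 4; pos_x_6 = 11.5; pos_y_6 = 3.5; pos_z_6 = 11.25; pos_x_7 = 8.5; pos_y_7 = 5; pos_z_7 = 4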